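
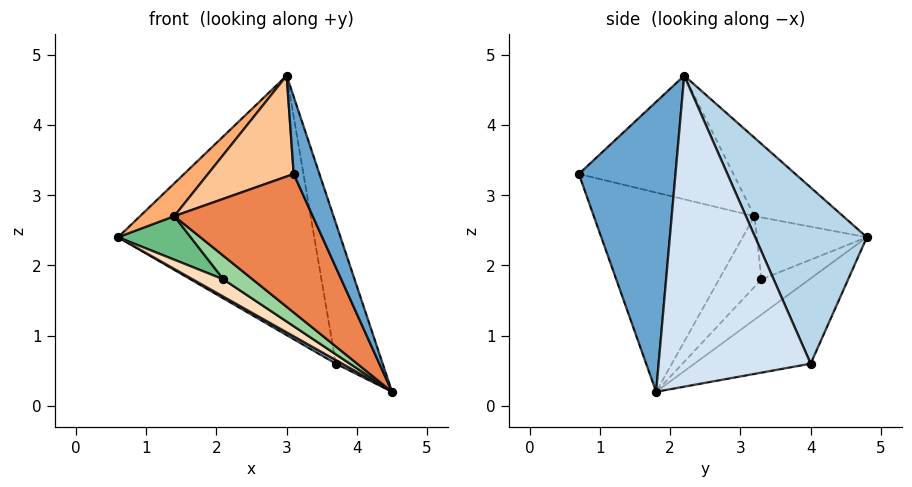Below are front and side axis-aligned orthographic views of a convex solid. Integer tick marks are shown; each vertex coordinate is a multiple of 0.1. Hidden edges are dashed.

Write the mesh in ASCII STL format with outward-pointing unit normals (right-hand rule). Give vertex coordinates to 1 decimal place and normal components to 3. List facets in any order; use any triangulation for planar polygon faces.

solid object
 facet normal 0.913 -0.243 0.326
  outer loop
   vertex 3.0 2.2 4.7
   vertex 3.1 0.7 3.3
   vertex 4.5 1.8 0.2
  endloop
 endfacet
 facet normal -0.507 -0.028 -0.861
  outer loop
   vertex 3.7 4.0 0.6
   vertex 4.5 1.8 0.2
   vertex 0.6 4.8 2.4
  endloop
 endfacet
 facet normal 0.449 0.788 0.422
  outer loop
   vertex 3.7 4.0 0.6
   vertex 0.6 4.8 2.4
   vertex 3.0 2.2 4.7
  endloop
 endfacet
 facet normal 0.917 0.283 0.281
  outer loop
   vertex 3.7 4.0 0.6
   vertex 3.0 2.2 4.7
   vertex 4.5 1.8 0.2
  endloop
 endfacet
 facet normal -0.657 -0.566 -0.498
  outer loop
   vertex 1.4 3.2 2.7
   vertex 4.5 1.8 0.2
   vertex 3.1 0.7 3.3
  endloop
 endfacet
 facet normal -0.812 -0.314 0.493
  outer loop
   vertex 1.4 3.2 2.7
   vertex 3.0 2.2 4.7
   vertex 0.6 4.8 2.4
  endloop
 endfacet
 facet normal -0.795 -0.441 0.416
  outer loop
   vertex 1.4 3.2 2.7
   vertex 3.1 0.7 3.3
   vertex 3.0 2.2 4.7
  endloop
 endfacet
 facet normal -0.671 -0.430 -0.604
  outer loop
   vertex 2.1 3.3 1.8
   vertex 0.6 4.8 2.4
   vertex 4.5 1.8 0.2
  endloop
 endfacet
 facet normal -0.681 -0.449 -0.579
  outer loop
   vertex 2.1 3.3 1.8
   vertex 1.4 3.2 2.7
   vertex 0.6 4.8 2.4
  endloop
 endfacet
 facet normal -0.674 -0.464 -0.575
  outer loop
   vertex 2.1 3.3 1.8
   vertex 4.5 1.8 0.2
   vertex 1.4 3.2 2.7
  endloop
 endfacet
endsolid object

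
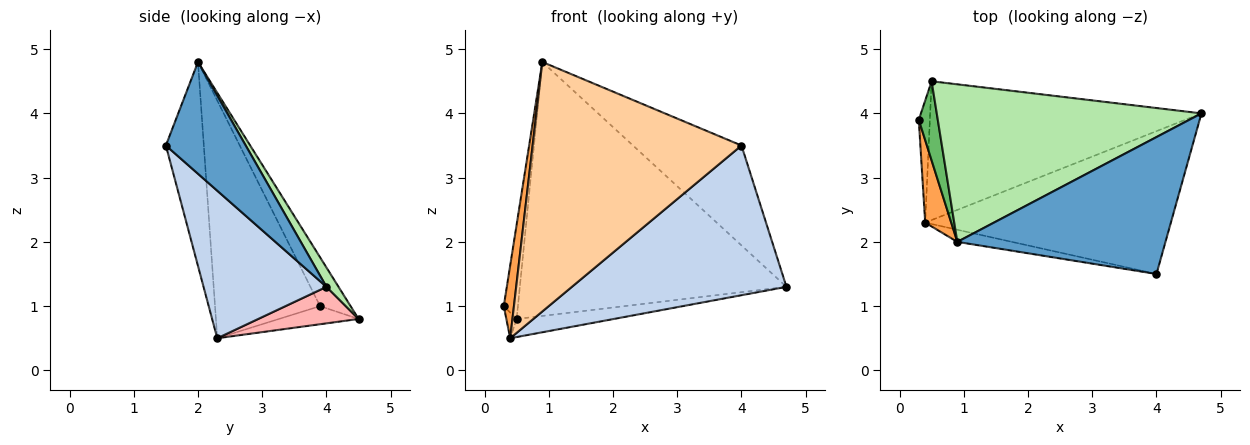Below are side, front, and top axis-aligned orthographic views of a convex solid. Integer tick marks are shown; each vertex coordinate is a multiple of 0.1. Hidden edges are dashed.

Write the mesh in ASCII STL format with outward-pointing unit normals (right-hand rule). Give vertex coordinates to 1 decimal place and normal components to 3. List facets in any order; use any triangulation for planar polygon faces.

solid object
 facet normal 0.398 0.541 0.741
  outer loop
   vertex 0.9 2.0 4.8
   vertex 4.0 1.5 3.5
   vertex 4.7 4.0 1.3
  endloop
 endfacet
 facet normal 0.383 -0.668 -0.638
  outer loop
   vertex 0.4 2.3 0.5
   vertex 4.7 4.0 1.3
   vertex 4.0 1.5 3.5
  endloop
 endfacet
 facet normal -0.989 -0.096 0.108
  outer loop
   vertex 0.4 2.3 0.5
   vertex 0.9 2.0 4.8
   vertex 0.3 3.9 1.0
  endloop
 endfacet
 facet normal -0.179 -0.983 -0.048
  outer loop
   vertex 0.4 2.3 0.5
   vertex 4.0 1.5 3.5
   vertex 0.9 2.0 4.8
  endloop
 endfacet
 facet normal -0.856 0.396 0.333
  outer loop
   vertex 0.5 4.5 0.8
   vertex 0.3 3.9 1.0
   vertex 0.9 2.0 4.8
  endloop
 endfacet
 facet normal 0.038 0.849 0.527
  outer loop
   vertex 0.5 4.5 0.8
   vertex 0.9 2.0 4.8
   vertex 4.7 4.0 1.3
  endloop
 endfacet
 facet normal -0.847 0.109 -0.519
  outer loop
   vertex 0.5 4.5 0.8
   vertex 0.4 2.3 0.5
   vertex 0.3 3.9 1.0
  endloop
 endfacet
 facet normal 0.132 0.128 -0.983
  outer loop
   vertex 0.5 4.5 0.8
   vertex 4.7 4.0 1.3
   vertex 0.4 2.3 0.5
  endloop
 endfacet
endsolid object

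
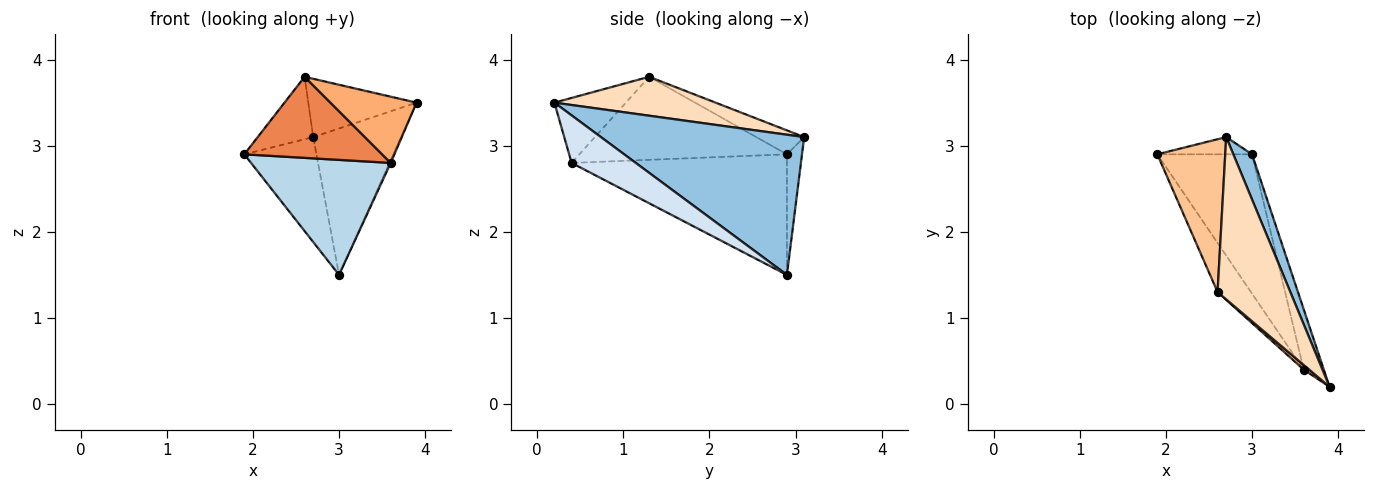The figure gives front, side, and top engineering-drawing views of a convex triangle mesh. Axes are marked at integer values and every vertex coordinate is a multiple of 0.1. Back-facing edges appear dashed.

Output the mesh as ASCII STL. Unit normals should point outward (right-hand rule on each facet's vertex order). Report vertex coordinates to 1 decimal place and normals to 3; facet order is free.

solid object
 facet normal -0.202 0.966 -0.159
  outer loop
   vertex 2.7 3.1 3.1
   vertex 3.0 2.9 1.5
   vertex 1.9 2.9 2.9
  endloop
 endfacet
 facet normal 0.911 0.394 0.122
  outer loop
   vertex 2.7 3.1 3.1
   vertex 3.9 0.2 3.5
   vertex 3.0 2.9 1.5
  endloop
 endfacet
 facet normal -0.700 -0.454 -0.550
  outer loop
   vertex 3.6 0.4 2.8
   vertex 1.9 2.9 2.9
   vertex 3.0 2.9 1.5
  endloop
 endfacet
 facet normal 0.921 0.019 -0.389
  outer loop
   vertex 3.6 0.4 2.8
   vertex 3.0 2.9 1.5
   vertex 3.9 0.2 3.5
  endloop
 endfacet
 facet normal -0.790 -0.524 -0.318
  outer loop
   vertex 2.6 1.3 3.8
   vertex 1.9 2.9 2.9
   vertex 3.6 0.4 2.8
  endloop
 endfacet
 facet normal -0.638 -0.768 0.054
  outer loop
   vertex 2.6 1.3 3.8
   vertex 3.6 0.4 2.8
   vertex 3.9 0.2 3.5
  endloop
 endfacet
 facet normal -0.310 0.360 0.880
  outer loop
   vertex 2.6 1.3 3.8
   vertex 2.7 3.1 3.1
   vertex 1.9 2.9 2.9
  endloop
 endfacet
 facet normal 0.450 0.302 0.841
  outer loop
   vertex 2.6 1.3 3.8
   vertex 3.9 0.2 3.5
   vertex 2.7 3.1 3.1
  endloop
 endfacet
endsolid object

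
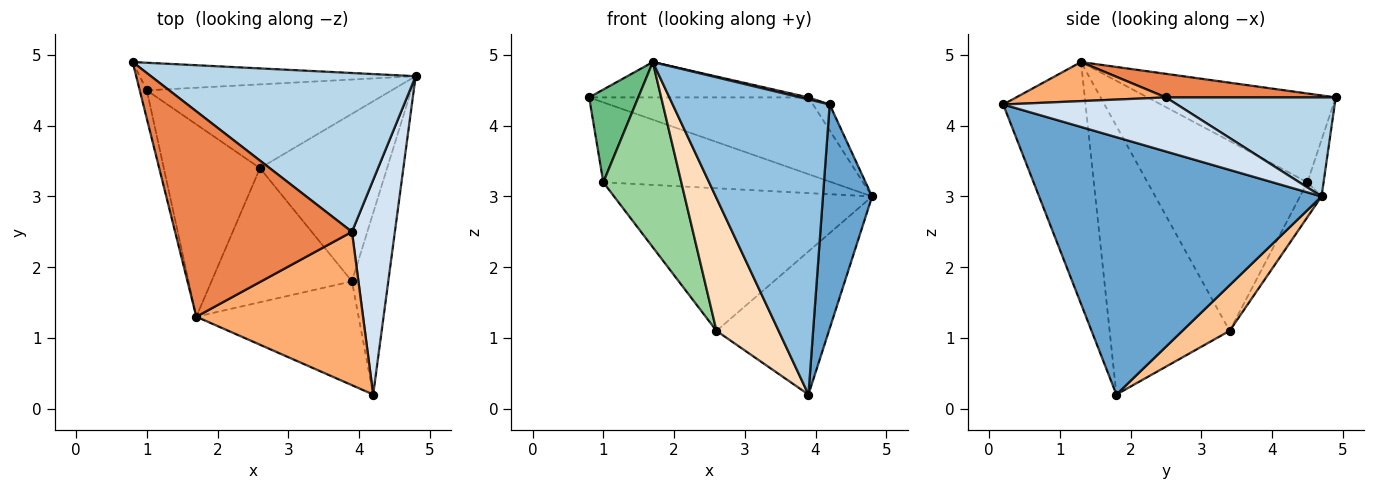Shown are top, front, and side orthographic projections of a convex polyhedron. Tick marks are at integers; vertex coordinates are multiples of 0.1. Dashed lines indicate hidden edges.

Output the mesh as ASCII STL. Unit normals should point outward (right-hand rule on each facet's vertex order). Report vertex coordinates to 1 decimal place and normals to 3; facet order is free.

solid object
 facet normal 0.976 -0.170 -0.138
  outer loop
   vertex 3.9 1.8 0.2
   vertex 4.8 4.7 3.0
   vertex 4.2 0.2 4.3
  endloop
 endfacet
 facet normal -0.443 -0.845 -0.298
  outer loop
   vertex 1.7 1.3 4.9
   vertex 3.9 1.8 0.2
   vertex 4.2 0.2 4.3
  endloop
 endfacet
 facet normal 0.319 0.412 0.853
  outer loop
   vertex 3.9 2.5 4.4
   vertex 4.8 4.7 3.0
   vertex 0.8 4.9 4.4
  endloop
 endfacet
 facet normal 0.781 0.075 0.620
  outer loop
   vertex 3.9 2.5 4.4
   vertex 4.2 0.2 4.3
   vertex 4.8 4.7 3.0
  endloop
 endfacet
 facet normal 0.130 0.168 0.977
  outer loop
   vertex 3.9 2.5 4.4
   vertex 0.8 4.9 4.4
   vertex 1.7 1.3 4.9
  endloop
 endfacet
 facet normal 0.228 -0.013 0.974
  outer loop
   vertex 3.9 2.5 4.4
   vertex 1.7 1.3 4.9
   vertex 4.2 0.2 4.3
  endloop
 endfacet
 facet normal 0.263 0.627 -0.734
  outer loop
   vertex 2.6 3.4 1.1
   vertex 4.8 4.7 3.0
   vertex 3.9 1.8 0.2
  endloop
 endfacet
 facet normal -0.805 -0.417 -0.421
  outer loop
   vertex 2.6 3.4 1.1
   vertex 3.9 1.8 0.2
   vertex 1.7 1.3 4.9
  endloop
 endfacet
 facet normal -0.965 -0.252 -0.077
  outer loop
   vertex 1.0 4.5 3.2
   vertex 1.7 1.3 4.9
   vertex 0.8 4.9 4.4
  endloop
 endfacet
 facet normal -0.818 -0.399 -0.414
  outer loop
   vertex 1.0 4.5 3.2
   vertex 2.6 3.4 1.1
   vertex 1.7 1.3 4.9
  endloop
 endfacet
 facet normal -0.067 0.943 -0.326
  outer loop
   vertex 1.0 4.5 3.2
   vertex 0.8 4.9 4.4
   vertex 4.8 4.7 3.0
  endloop
 endfacet
 facet normal -0.072 0.860 -0.505
  outer loop
   vertex 1.0 4.5 3.2
   vertex 4.8 4.7 3.0
   vertex 2.6 3.4 1.1
  endloop
 endfacet
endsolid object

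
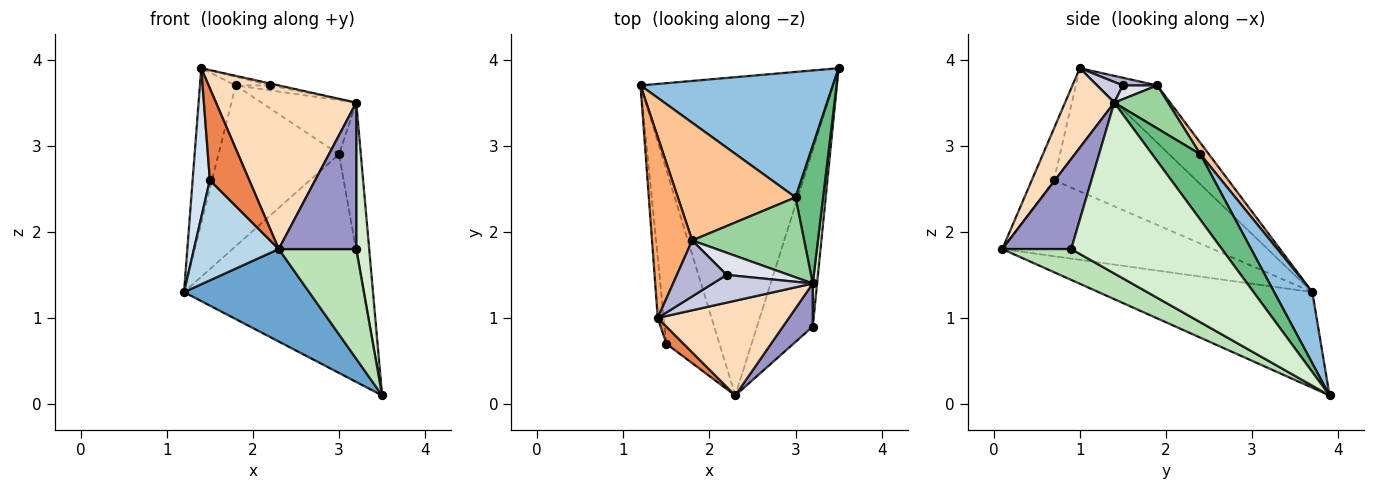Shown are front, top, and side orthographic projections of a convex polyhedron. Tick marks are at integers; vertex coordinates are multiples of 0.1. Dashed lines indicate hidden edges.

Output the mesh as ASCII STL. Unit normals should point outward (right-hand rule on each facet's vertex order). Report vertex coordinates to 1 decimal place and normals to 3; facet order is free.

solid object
 facet normal -0.430 -0.252 -0.867
  outer loop
   vertex 2.3 0.1 1.8
   vertex 1.2 3.7 1.3
   vertex 3.5 3.9 0.1
  endloop
 endfacet
 facet normal 0.181 0.853 0.489
  outer loop
   vertex 3.0 2.4 2.9
   vertex 3.5 3.9 0.1
   vertex 1.2 3.7 1.3
  endloop
 endfacet
 facet normal -0.779 -0.313 -0.544
  outer loop
   vertex 1.5 0.7 2.6
   vertex 1.2 3.7 1.3
   vertex 2.3 0.1 1.8
  endloop
 endfacet
 facet normal -0.992 -0.120 -0.049
  outer loop
   vertex 1.5 0.7 2.6
   vertex 1.4 1.0 3.9
   vertex 1.2 3.7 1.3
  endloop
 endfacet
 facet normal -0.484 -0.860 0.161
  outer loop
   vertex 1.5 0.7 2.6
   vertex 2.3 0.1 1.8
   vertex 1.4 1.0 3.9
  endloop
 endfacet
 facet normal -0.735 0.441 0.515
  outer loop
   vertex 1.8 1.9 3.7
   vertex 1.2 3.7 1.3
   vertex 1.4 1.0 3.9
  endloop
 endfacet
 facet normal 0.058 0.806 0.590
  outer loop
   vertex 1.8 1.9 3.7
   vertex 3.0 2.4 2.9
   vertex 1.2 3.7 1.3
  endloop
 endfacet
 facet normal 0.291 -0.828 0.479
  outer loop
   vertex 3.2 1.4 3.5
   vertex 1.4 1.0 3.9
   vertex 2.3 0.1 1.8
  endloop
 endfacet
 facet normal 0.851 0.385 0.358
  outer loop
   vertex 3.2 1.4 3.5
   vertex 3.5 3.9 0.1
   vertex 3.0 2.4 2.9
  endloop
 endfacet
 facet normal 0.303 0.534 0.789
  outer loop
   vertex 3.2 1.4 3.5
   vertex 3.0 2.4 2.9
   vertex 1.8 1.9 3.7
  endloop
 endfacet
 facet normal 0.425 -0.478 -0.769
  outer loop
   vertex 3.2 0.9 1.8
   vertex 2.3 0.1 1.8
   vertex 3.5 3.9 0.1
  endloop
 endfacet
 facet normal 0.996 -0.085 0.025
  outer loop
   vertex 3.2 0.9 1.8
   vertex 3.5 3.9 0.1
   vertex 3.2 1.4 3.5
  endloop
 endfacet
 facet normal 0.649 -0.730 0.215
  outer loop
   vertex 3.2 0.9 1.8
   vertex 3.2 1.4 3.5
   vertex 2.3 0.1 1.8
  endloop
 endfacet
 facet normal 0.150 0.150 0.977
  outer loop
   vertex 2.2 1.5 3.7
   vertex 1.8 1.9 3.7
   vertex 1.4 1.0 3.9
  endloop
 endfacet
 facet normal 0.202 0.067 0.977
  outer loop
   vertex 2.2 1.5 3.7
   vertex 1.4 1.0 3.9
   vertex 3.2 1.4 3.5
  endloop
 endfacet
 facet normal 0.212 0.212 0.954
  outer loop
   vertex 2.2 1.5 3.7
   vertex 3.2 1.4 3.5
   vertex 1.8 1.9 3.7
  endloop
 endfacet
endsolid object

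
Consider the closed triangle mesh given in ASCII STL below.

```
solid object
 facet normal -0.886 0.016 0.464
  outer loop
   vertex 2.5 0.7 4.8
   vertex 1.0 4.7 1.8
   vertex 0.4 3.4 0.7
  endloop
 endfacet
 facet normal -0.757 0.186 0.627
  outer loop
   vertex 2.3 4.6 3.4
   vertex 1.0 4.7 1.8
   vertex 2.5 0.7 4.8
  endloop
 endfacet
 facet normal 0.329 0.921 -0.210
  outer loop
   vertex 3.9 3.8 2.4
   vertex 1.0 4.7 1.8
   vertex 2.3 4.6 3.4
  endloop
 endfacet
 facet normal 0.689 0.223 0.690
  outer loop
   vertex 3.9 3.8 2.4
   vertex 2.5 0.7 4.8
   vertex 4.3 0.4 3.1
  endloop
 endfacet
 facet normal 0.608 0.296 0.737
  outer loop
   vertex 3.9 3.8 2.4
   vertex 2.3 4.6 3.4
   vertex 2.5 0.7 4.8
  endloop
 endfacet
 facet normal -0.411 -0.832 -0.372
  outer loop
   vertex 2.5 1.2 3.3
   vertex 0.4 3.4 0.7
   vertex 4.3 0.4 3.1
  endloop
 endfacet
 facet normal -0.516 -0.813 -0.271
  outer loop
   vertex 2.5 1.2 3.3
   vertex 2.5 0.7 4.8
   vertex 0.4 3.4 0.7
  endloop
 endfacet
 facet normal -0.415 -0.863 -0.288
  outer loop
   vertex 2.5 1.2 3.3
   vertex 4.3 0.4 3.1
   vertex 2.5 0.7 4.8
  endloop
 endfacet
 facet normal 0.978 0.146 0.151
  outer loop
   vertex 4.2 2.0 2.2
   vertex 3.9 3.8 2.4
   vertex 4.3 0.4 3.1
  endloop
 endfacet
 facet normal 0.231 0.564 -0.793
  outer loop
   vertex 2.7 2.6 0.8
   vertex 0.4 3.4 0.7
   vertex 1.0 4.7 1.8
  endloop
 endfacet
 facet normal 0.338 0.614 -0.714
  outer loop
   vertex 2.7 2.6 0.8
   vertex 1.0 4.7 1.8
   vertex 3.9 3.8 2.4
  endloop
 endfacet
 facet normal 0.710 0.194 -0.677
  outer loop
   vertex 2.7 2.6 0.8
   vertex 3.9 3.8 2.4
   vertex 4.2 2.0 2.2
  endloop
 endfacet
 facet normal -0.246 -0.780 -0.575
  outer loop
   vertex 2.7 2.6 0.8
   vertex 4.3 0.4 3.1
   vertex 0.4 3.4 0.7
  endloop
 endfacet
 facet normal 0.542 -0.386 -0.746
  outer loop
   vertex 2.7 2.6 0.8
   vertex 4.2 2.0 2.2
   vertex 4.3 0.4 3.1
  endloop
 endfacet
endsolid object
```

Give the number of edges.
21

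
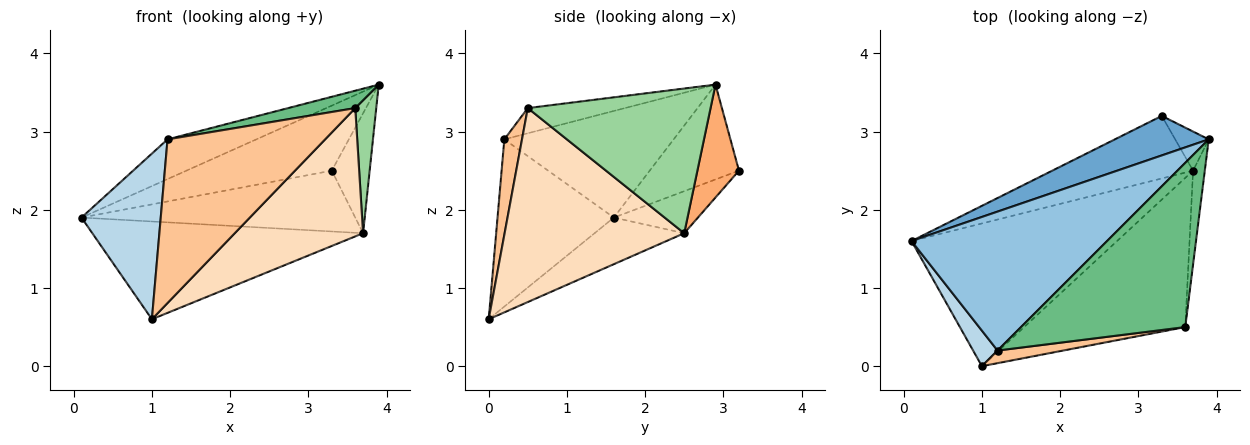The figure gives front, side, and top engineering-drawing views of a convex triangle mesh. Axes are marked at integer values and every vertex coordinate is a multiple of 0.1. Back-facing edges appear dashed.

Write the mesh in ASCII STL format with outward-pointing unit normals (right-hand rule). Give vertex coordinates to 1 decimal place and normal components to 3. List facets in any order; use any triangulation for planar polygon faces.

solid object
 facet normal -0.465 0.757 0.460
  outer loop
   vertex 3.3 3.2 2.5
   vertex 0.1 1.6 1.9
   vertex 3.9 2.9 3.6
  endloop
 endfacet
 facet normal -0.464 0.243 0.852
  outer loop
   vertex 1.2 0.2 2.9
   vertex 3.9 2.9 3.6
   vertex 0.1 1.6 1.9
  endloop
 endfacet
 facet normal -0.820 -0.559 0.120
  outer loop
   vertex 1.2 0.2 2.9
   vertex 0.1 1.6 1.9
   vertex 1.0 0.0 0.6
  endloop
 endfacet
 facet normal -0.184 0.555 -0.811
  outer loop
   vertex 3.7 2.5 1.7
   vertex 1.0 0.0 0.6
   vertex 0.1 1.6 1.9
  endloop
 endfacet
 facet normal -0.209 0.682 -0.701
  outer loop
   vertex 3.7 2.5 1.7
   vertex 0.1 1.6 1.9
   vertex 3.3 3.2 2.5
  endloop
 endfacet
 facet normal 0.722 0.658 -0.214
  outer loop
   vertex 3.7 2.5 1.7
   vertex 3.3 3.2 2.5
   vertex 3.9 2.9 3.6
  endloop
 endfacet
 facet normal 0.111 -0.991 0.077
  outer loop
   vertex 3.6 0.5 3.3
   vertex 1.2 0.2 2.9
   vertex 1.0 0.0 0.6
  endloop
 endfacet
 facet normal 0.674 -0.482 -0.560
  outer loop
   vertex 3.6 0.5 3.3
   vertex 1.0 0.0 0.6
   vertex 3.7 2.5 1.7
  endloop
 endfacet
 facet normal -0.151 -0.104 0.983
  outer loop
   vertex 3.6 0.5 3.3
   vertex 3.9 2.9 3.6
   vertex 1.2 0.2 2.9
  endloop
 endfacet
 facet normal 0.990 -0.114 -0.080
  outer loop
   vertex 3.6 0.5 3.3
   vertex 3.7 2.5 1.7
   vertex 3.9 2.9 3.6
  endloop
 endfacet
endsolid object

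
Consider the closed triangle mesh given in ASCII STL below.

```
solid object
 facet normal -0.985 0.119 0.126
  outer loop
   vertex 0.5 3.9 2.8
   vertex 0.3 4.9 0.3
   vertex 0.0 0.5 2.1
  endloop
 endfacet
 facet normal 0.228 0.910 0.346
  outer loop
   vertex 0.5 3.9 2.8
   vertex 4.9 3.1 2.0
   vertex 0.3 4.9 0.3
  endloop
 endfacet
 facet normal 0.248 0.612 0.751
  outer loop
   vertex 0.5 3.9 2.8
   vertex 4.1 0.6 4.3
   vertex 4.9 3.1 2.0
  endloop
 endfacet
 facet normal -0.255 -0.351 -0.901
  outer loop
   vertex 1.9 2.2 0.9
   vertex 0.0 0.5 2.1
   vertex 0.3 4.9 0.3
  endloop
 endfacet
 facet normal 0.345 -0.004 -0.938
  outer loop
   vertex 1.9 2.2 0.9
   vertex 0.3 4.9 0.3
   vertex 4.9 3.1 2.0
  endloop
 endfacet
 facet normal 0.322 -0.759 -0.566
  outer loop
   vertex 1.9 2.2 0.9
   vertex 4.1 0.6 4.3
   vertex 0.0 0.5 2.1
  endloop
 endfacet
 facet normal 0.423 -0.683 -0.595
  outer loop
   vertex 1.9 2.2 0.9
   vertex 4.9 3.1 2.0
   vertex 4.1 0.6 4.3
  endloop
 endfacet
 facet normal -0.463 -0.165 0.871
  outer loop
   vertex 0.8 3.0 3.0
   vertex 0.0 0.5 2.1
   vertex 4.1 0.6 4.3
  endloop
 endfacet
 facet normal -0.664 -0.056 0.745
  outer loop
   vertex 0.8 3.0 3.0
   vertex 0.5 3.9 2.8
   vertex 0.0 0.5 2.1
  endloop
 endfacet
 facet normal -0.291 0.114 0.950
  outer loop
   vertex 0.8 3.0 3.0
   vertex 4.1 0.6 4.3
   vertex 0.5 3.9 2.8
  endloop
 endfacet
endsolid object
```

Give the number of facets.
10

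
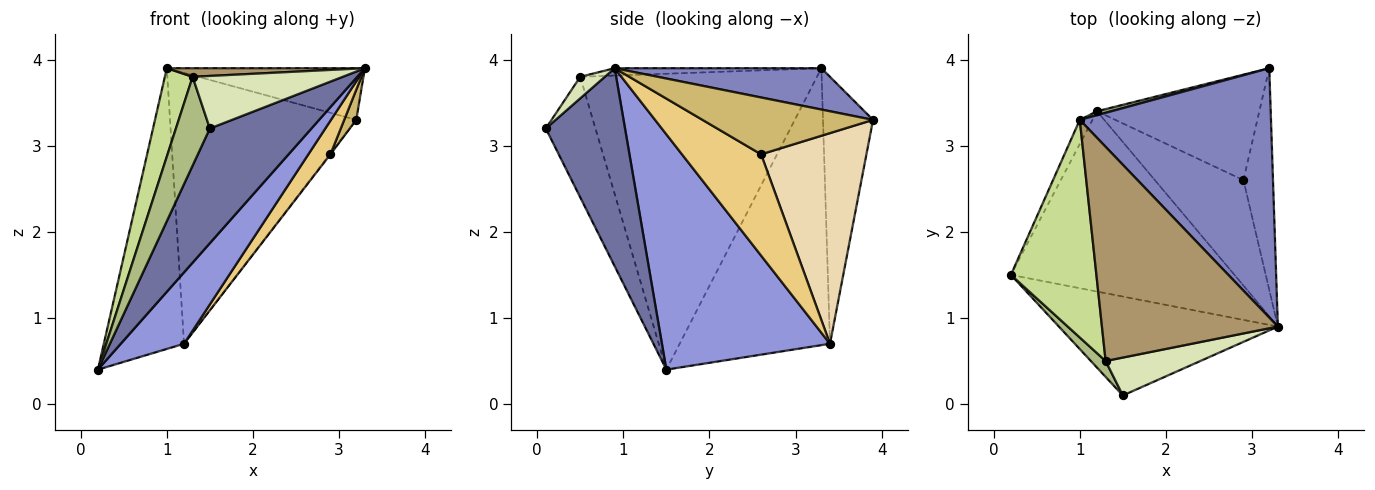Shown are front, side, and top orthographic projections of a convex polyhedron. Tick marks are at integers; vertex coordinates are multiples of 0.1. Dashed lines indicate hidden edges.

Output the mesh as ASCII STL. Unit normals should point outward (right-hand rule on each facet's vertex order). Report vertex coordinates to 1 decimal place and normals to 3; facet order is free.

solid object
 facet normal 0.508 -0.652 -0.562
  outer loop
   vertex 1.5 0.1 3.2
   vertex 0.2 1.5 0.4
   vertex 3.3 0.9 3.9
  endloop
 endfacet
 facet normal 0.207 0.198 0.958
  outer loop
   vertex 1.0 3.3 3.9
   vertex 3.3 0.9 3.9
   vertex 3.2 3.9 3.3
  endloop
 endfacet
 facet normal 0.699 -0.263 -0.665
  outer loop
   vertex 1.2 3.4 0.7
   vertex 3.3 0.9 3.9
   vertex 0.2 1.5 0.4
  endloop
 endfacet
 facet normal -0.882 0.470 -0.040
  outer loop
   vertex 1.2 3.4 0.7
   vertex 0.2 1.5 0.4
   vertex 1.0 3.3 3.9
  endloop
 endfacet
 facet normal -0.260 0.966 0.014
  outer loop
   vertex 1.2 3.4 0.7
   vertex 1.0 3.3 3.9
   vertex 3.2 3.9 3.3
  endloop
 endfacet
 facet normal -0.821 -0.562 0.101
  outer loop
   vertex 1.3 0.5 3.8
   vertex 0.2 1.5 0.4
   vertex 1.5 0.1 3.2
  endloop
 endfacet
 facet normal -0.955 -0.112 0.276
  outer loop
   vertex 1.3 0.5 3.8
   vertex 1.0 3.3 3.9
   vertex 0.2 1.5 0.4
  endloop
 endfacet
 facet normal 0.132 -0.804 0.580
  outer loop
   vertex 1.3 0.5 3.8
   vertex 1.5 0.1 3.2
   vertex 3.3 0.9 3.9
  endloop
 endfacet
 facet normal -0.042 -0.040 0.998
  outer loop
   vertex 1.3 0.5 3.8
   vertex 3.3 0.9 3.9
   vertex 1.0 3.3 3.9
  endloop
 endfacet
 facet normal 0.885 -0.063 -0.461
  outer loop
   vertex 2.9 2.6 2.9
   vertex 3.2 3.9 3.3
   vertex 3.3 0.9 3.9
  endloop
 endfacet
 facet normal 0.737 -0.206 -0.644
  outer loop
   vertex 2.9 2.6 2.9
   vertex 3.3 0.9 3.9
   vertex 1.2 3.4 0.7
  endloop
 endfacet
 facet normal 0.792 0.005 -0.610
  outer loop
   vertex 2.9 2.6 2.9
   vertex 1.2 3.4 0.7
   vertex 3.2 3.9 3.3
  endloop
 endfacet
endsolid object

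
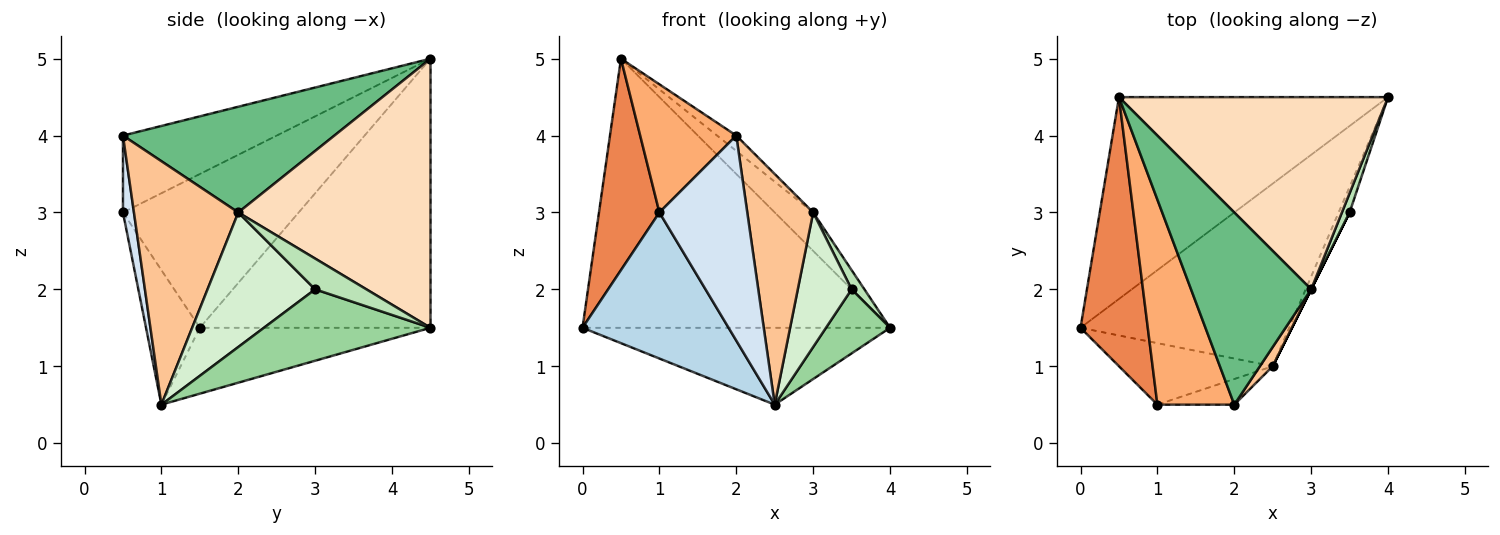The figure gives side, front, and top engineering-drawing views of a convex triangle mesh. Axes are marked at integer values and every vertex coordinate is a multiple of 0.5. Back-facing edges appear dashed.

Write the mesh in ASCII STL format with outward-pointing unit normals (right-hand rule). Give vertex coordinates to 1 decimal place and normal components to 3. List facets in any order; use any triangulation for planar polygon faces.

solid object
 facet normal -0.514 0.686 -0.514
  outer loop
   vertex 0.5 4.5 5.0
   vertex 4.0 4.5 1.5
   vertex 0.0 1.5 1.5
  endloop
 endfacet
 facet normal -0.279 0.373 -0.885
  outer loop
   vertex 2.5 1.0 0.5
   vertex 0.0 1.5 1.5
   vertex 4.0 4.5 1.5
  endloop
 endfacet
 facet normal -0.322 -0.873 -0.367
  outer loop
   vertex 1.0 0.5 3.0
   vertex 0.0 1.5 1.5
   vertex 2.5 1.0 0.5
  endloop
 endfacet
 facet normal 0.123 -0.985 -0.123
  outer loop
   vertex 1.0 0.5 3.0
   vertex 2.5 1.0 0.5
   vertex 2.0 0.5 4.0
  endloop
 endfacet
 facet normal -0.874 -0.300 0.382
  outer loop
   vertex 1.0 0.5 3.0
   vertex 0.5 4.5 5.0
   vertex 0.0 1.5 1.5
  endloop
 endfacet
 facet normal -0.647 -0.404 0.647
  outer loop
   vertex 1.0 0.5 3.0
   vertex 2.0 0.5 4.0
   vertex 0.5 4.5 5.0
  endloop
 endfacet
 facet normal 0.845 -0.533 0.044
  outer loop
   vertex 3.0 2.0 3.0
   vertex 2.0 0.5 4.0
   vertex 2.5 1.0 0.5
  endloop
 endfacet
 facet normal 0.700 0.140 0.700
  outer loop
   vertex 3.0 2.0 3.0
   vertex 4.0 4.5 1.5
   vertex 0.5 4.5 5.0
  endloop
 endfacet
 facet normal 0.659 0.060 0.749
  outer loop
   vertex 3.0 2.0 3.0
   vertex 0.5 4.5 5.0
   vertex 2.0 0.5 4.0
  endloop
 endfacet
 facet normal 0.924 -0.355 -0.142
  outer loop
   vertex 3.5 3.0 2.0
   vertex 2.5 1.0 0.5
   vertex 4.0 4.5 1.5
  endloop
 endfacet
 facet normal 0.943 -0.236 0.236
  outer loop
   vertex 3.5 3.0 2.0
   vertex 4.0 4.5 1.5
   vertex 3.0 2.0 3.0
  endloop
 endfacet
 facet normal 0.894 -0.447 0.000
  outer loop
   vertex 3.5 3.0 2.0
   vertex 3.0 2.0 3.0
   vertex 2.5 1.0 0.5
  endloop
 endfacet
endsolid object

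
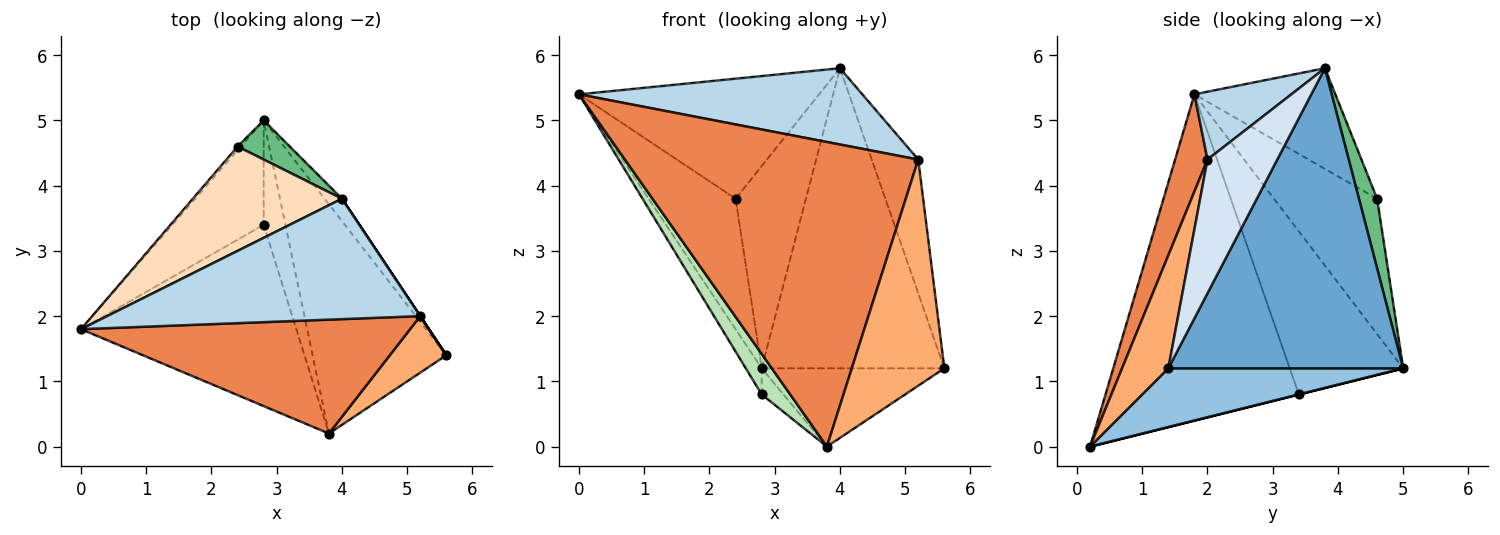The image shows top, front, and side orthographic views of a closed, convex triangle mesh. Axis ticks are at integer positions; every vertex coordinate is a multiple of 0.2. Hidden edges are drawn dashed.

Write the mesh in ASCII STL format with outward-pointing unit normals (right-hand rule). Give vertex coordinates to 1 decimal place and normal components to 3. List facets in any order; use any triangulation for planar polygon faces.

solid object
 facet normal 0.789 0.613 -0.046
  outer loop
   vertex 4.0 3.8 5.8
   vertex 5.6 1.4 1.2
   vertex 2.8 5.0 1.2
  endloop
 endfacet
 facet normal 0.384 0.298 -0.874
  outer loop
   vertex 3.8 0.2 0.0
   vertex 2.8 5.0 1.2
   vertex 5.6 1.4 1.2
  endloop
 endfacet
 facet normal 0.180 -0.526 0.831
  outer loop
   vertex 5.2 2.0 4.4
   vertex 4.0 3.8 5.8
   vertex 0.0 1.8 5.4
  endloop
 endfacet
 facet normal 0.832 0.555 0.000
  outer loop
   vertex 5.2 2.0 4.4
   vertex 5.6 1.4 1.2
   vertex 4.0 3.8 5.8
  endloop
 endfacet
 facet normal 0.103 -0.932 0.348
  outer loop
   vertex 5.2 2.0 4.4
   vertex 0.0 1.8 5.4
   vertex 3.8 0.2 0.0
  endloop
 endfacet
 facet normal 0.436 -0.873 0.218
  outer loop
   vertex 5.2 2.0 4.4
   vertex 3.8 0.2 0.0
   vertex 5.6 1.4 1.2
  endloop
 endfacet
 facet normal -0.764 0.645 -0.018
  outer loop
   vertex 2.4 4.6 3.8
   vertex 2.8 5.0 1.2
   vertex 0.0 1.8 5.4
  endloop
 endfacet
 facet normal -0.405 0.690 0.600
  outer loop
   vertex 2.4 4.6 3.8
   vertex 0.0 1.8 5.4
   vertex 4.0 3.8 5.8
  endloop
 endfacet
 facet normal 0.246 0.952 0.184
  outer loop
   vertex 2.4 4.6 3.8
   vertex 4.0 3.8 5.8
   vertex 2.8 5.0 1.2
  endloop
 endfacet
 facet normal -0.866 0.121 -0.485
  outer loop
   vertex 2.8 3.4 0.8
   vertex 0.0 1.8 5.4
   vertex 2.8 5.0 1.2
  endloop
 endfacet
 facet normal -0.828 -0.122 -0.547
  outer loop
   vertex 2.8 3.4 0.8
   vertex 3.8 0.2 0.0
   vertex 0.0 1.8 5.4
  endloop
 endfacet
 facet normal 0.000 0.243 -0.970
  outer loop
   vertex 2.8 3.4 0.8
   vertex 2.8 5.0 1.2
   vertex 3.8 0.2 0.0
  endloop
 endfacet
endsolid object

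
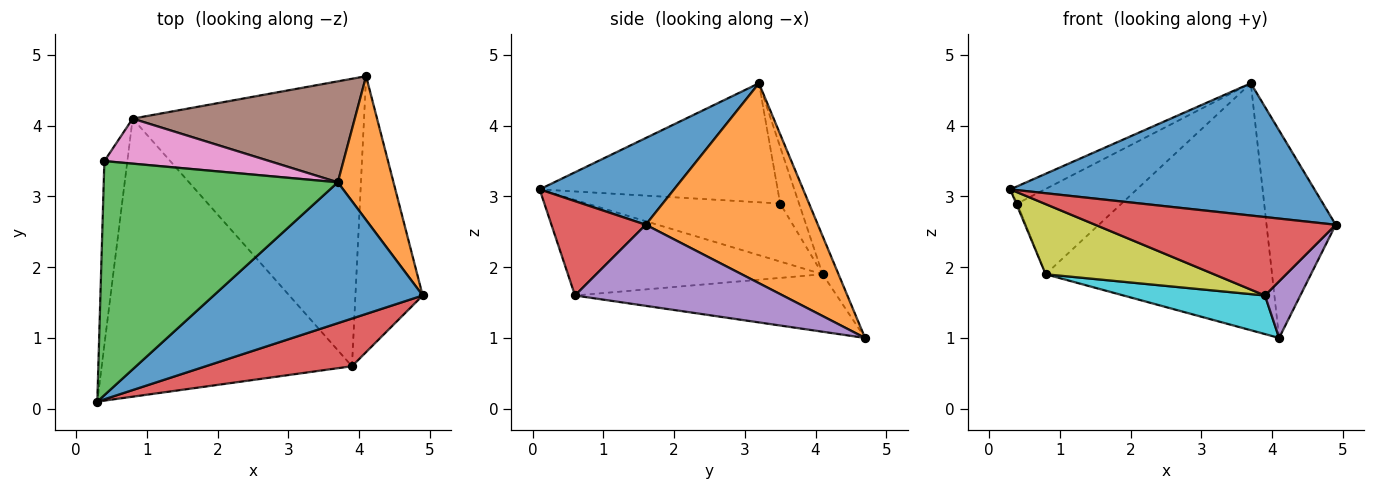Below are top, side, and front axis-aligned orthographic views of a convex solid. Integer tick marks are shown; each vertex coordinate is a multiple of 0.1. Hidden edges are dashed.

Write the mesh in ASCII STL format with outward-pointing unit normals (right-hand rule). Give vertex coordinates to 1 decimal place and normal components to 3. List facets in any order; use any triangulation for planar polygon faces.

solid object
 facet normal 0.289 -0.655 0.698
  outer loop
   vertex 3.7 3.2 4.6
   vertex 0.3 0.1 3.1
   vertex 4.9 1.6 2.6
  endloop
 endfacet
 facet normal 0.898 0.361 0.250
  outer loop
   vertex 3.7 3.2 4.6
   vertex 4.9 1.6 2.6
   vertex 4.1 4.7 1.0
  endloop
 endfacet
 facet normal -0.452 0.066 0.889
  outer loop
   vertex 0.4 3.5 2.9
   vertex 0.3 0.1 3.1
   vertex 3.7 3.2 4.6
  endloop
 endfacet
 facet normal 0.318 -0.810 0.492
  outer loop
   vertex 3.9 0.6 1.6
   vertex 4.9 1.6 2.6
   vertex 0.3 0.1 3.1
  endloop
 endfacet
 facet normal 0.763 -0.130 -0.633
  outer loop
   vertex 3.9 0.6 1.6
   vertex 4.1 4.7 1.0
   vertex 4.9 1.6 2.6
  endloop
 endfacet
 facet normal -0.065 0.924 0.378
  outer loop
   vertex 0.8 4.1 1.9
   vertex 3.7 3.2 4.6
   vertex 4.1 4.7 1.0
  endloop
 endfacet
 facet normal -0.158 0.873 0.461
  outer loop
   vertex 0.8 4.1 1.9
   vertex 0.4 3.5 2.9
   vertex 3.7 3.2 4.6
  endloop
 endfacet
 facet normal -0.930 0.006 -0.368
  outer loop
   vertex 0.8 4.1 1.9
   vertex 0.3 0.1 3.1
   vertex 0.4 3.5 2.9
  endloop
 endfacet
 facet normal -0.347 -0.229 -0.909
  outer loop
   vertex 0.8 4.1 1.9
   vertex 3.9 0.6 1.6
   vertex 0.3 0.1 3.1
  endloop
 endfacet
 facet normal -0.239 -0.129 -0.962
  outer loop
   vertex 0.8 4.1 1.9
   vertex 4.1 4.7 1.0
   vertex 3.9 0.6 1.6
  endloop
 endfacet
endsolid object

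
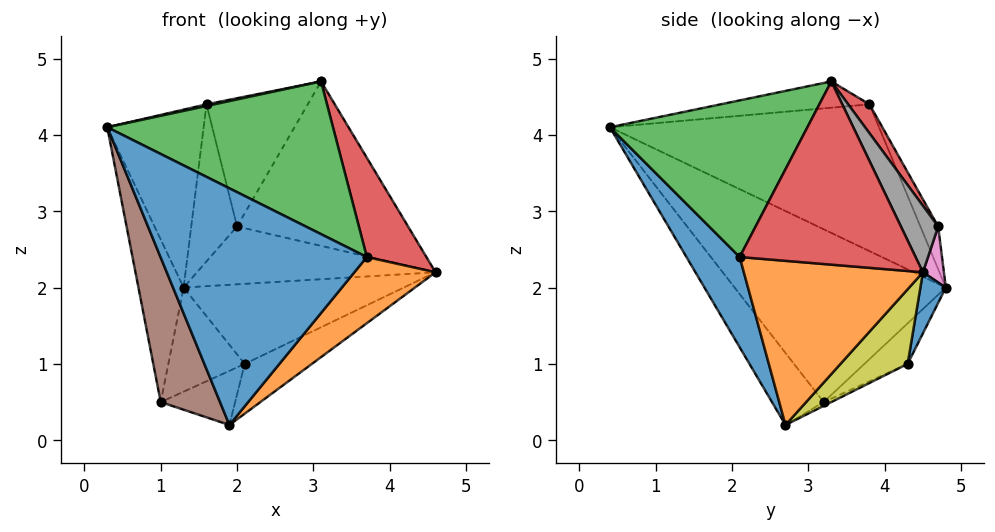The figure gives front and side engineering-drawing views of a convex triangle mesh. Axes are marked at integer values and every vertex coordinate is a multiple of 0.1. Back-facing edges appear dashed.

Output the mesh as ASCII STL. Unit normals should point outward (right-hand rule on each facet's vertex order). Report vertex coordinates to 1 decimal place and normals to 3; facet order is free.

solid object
 facet normal 0.226 -0.877 -0.424
  outer loop
   vertex 3.7 2.1 2.4
   vertex 0.3 0.4 4.1
   vertex 1.9 2.7 0.2
  endloop
 endfacet
 facet normal 0.691 -0.313 -0.651
  outer loop
   vertex 3.7 2.1 2.4
   vertex 1.9 2.7 0.2
   vertex 4.6 4.5 2.2
  endloop
 endfacet
 facet normal 0.573 -0.655 0.492
  outer loop
   vertex 3.7 2.1 2.4
   vertex 3.1 3.3 4.7
   vertex 0.3 0.4 4.1
  endloop
 endfacet
 facet normal 0.875 -0.296 0.383
  outer loop
   vertex 3.7 2.1 2.4
   vertex 4.6 4.5 2.2
   vertex 3.1 3.3 4.7
  endloop
 endfacet
 facet normal -0.978 0.209 -0.027
  outer loop
   vertex 1.0 3.2 0.5
   vertex 0.3 0.4 4.1
   vertex 1.3 4.8 2.0
  endloop
 endfacet
 facet normal -0.535 -0.614 -0.581
  outer loop
   vertex 1.0 3.2 0.5
   vertex 1.9 2.7 0.2
   vertex 0.3 0.4 4.1
  endloop
 endfacet
 facet normal 0.088 0.995 0.048
  outer loop
   vertex 2.0 4.7 2.8
   vertex 4.6 4.5 2.2
   vertex 1.3 4.8 2.0
  endloop
 endfacet
 facet normal 0.183 0.839 0.512
  outer loop
   vertex 2.0 4.7 2.8
   vertex 3.1 3.3 4.7
   vertex 4.6 4.5 2.2
  endloop
 endfacet
 facet normal 0.376 0.376 -0.847
  outer loop
   vertex 2.1 4.3 1.0
   vertex 4.6 4.5 2.2
   vertex 1.9 2.7 0.2
  endloop
 endfacet
 facet normal -0.046 0.451 -0.891
  outer loop
   vertex 2.1 4.3 1.0
   vertex 1.9 2.7 0.2
   vertex 1.0 3.2 0.5
  endloop
 endfacet
 facet normal 0.106 0.921 -0.375
  outer loop
   vertex 2.1 4.3 1.0
   vertex 1.3 4.8 2.0
   vertex 4.6 4.5 2.2
  endloop
 endfacet
 facet normal -0.379 0.670 -0.638
  outer loop
   vertex 2.1 4.3 1.0
   vertex 1.0 3.2 0.5
   vertex 1.3 4.8 2.0
  endloop
 endfacet
 facet normal -0.199 -0.010 0.980
  outer loop
   vertex 1.6 3.8 4.4
   vertex 0.3 0.4 4.1
   vertex 3.1 3.3 4.7
  endloop
 endfacet
 facet normal 0.176 0.838 0.516
  outer loop
   vertex 1.6 3.8 4.4
   vertex 3.1 3.3 4.7
   vertex 2.0 4.7 2.8
  endloop
 endfacet
 facet normal -0.912 0.326 0.250
  outer loop
   vertex 1.6 3.8 4.4
   vertex 1.3 4.8 2.0
   vertex 0.3 0.4 4.1
  endloop
 endfacet
 facet normal -0.333 0.855 0.398
  outer loop
   vertex 1.6 3.8 4.4
   vertex 2.0 4.7 2.8
   vertex 1.3 4.8 2.0
  endloop
 endfacet
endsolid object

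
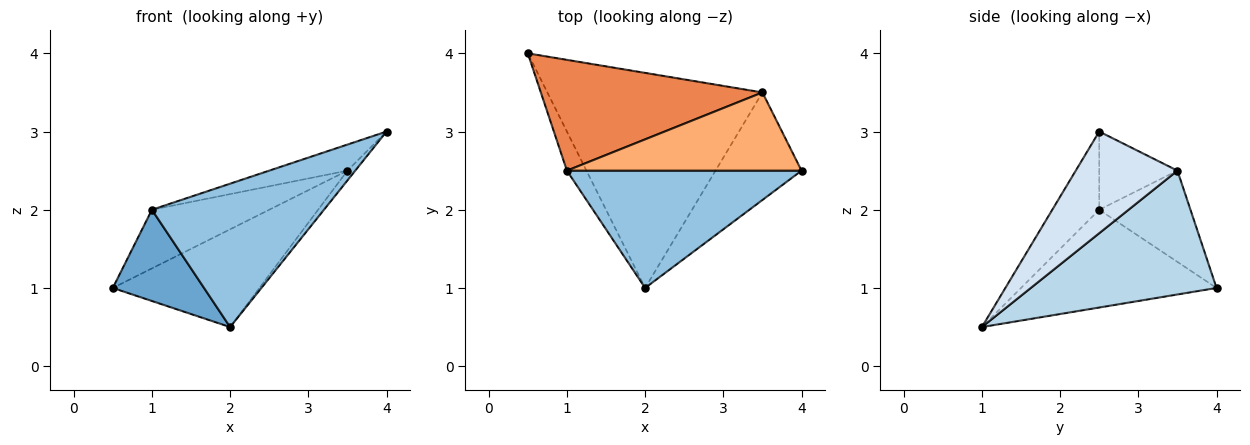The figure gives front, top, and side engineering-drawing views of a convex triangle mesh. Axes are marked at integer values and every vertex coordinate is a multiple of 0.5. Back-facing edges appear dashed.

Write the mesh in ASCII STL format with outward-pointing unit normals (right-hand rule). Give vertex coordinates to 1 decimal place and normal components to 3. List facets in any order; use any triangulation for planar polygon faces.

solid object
 facet normal -0.892 -0.416 -0.178
  outer loop
   vertex 1.0 2.5 2.0
   vertex 0.5 4.0 1.0
   vertex 2.0 1.0 0.5
  endloop
 endfacet
 facet normal -0.207 -0.757 0.620
  outer loop
   vertex 1.0 2.5 2.0
   vertex 2.0 1.0 0.5
   vertex 4.0 2.5 3.0
  endloop
 endfacet
 facet normal 0.464 0.367 -0.806
  outer loop
   vertex 3.5 3.5 2.5
   vertex 2.0 1.0 0.5
   vertex 0.5 4.0 1.0
  endloop
 endfacet
 facet normal 0.762 0.059 -0.645
  outer loop
   vertex 3.5 3.5 2.5
   vertex 4.0 2.5 3.0
   vertex 2.0 1.0 0.5
  endloop
 endfacet
 facet normal -0.342 0.440 0.831
  outer loop
   vertex 3.5 3.5 2.5
   vertex 0.5 4.0 1.0
   vertex 1.0 2.5 2.0
  endloop
 endfacet
 facet normal -0.302 0.302 0.905
  outer loop
   vertex 3.5 3.5 2.5
   vertex 1.0 2.5 2.0
   vertex 4.0 2.5 3.0
  endloop
 endfacet
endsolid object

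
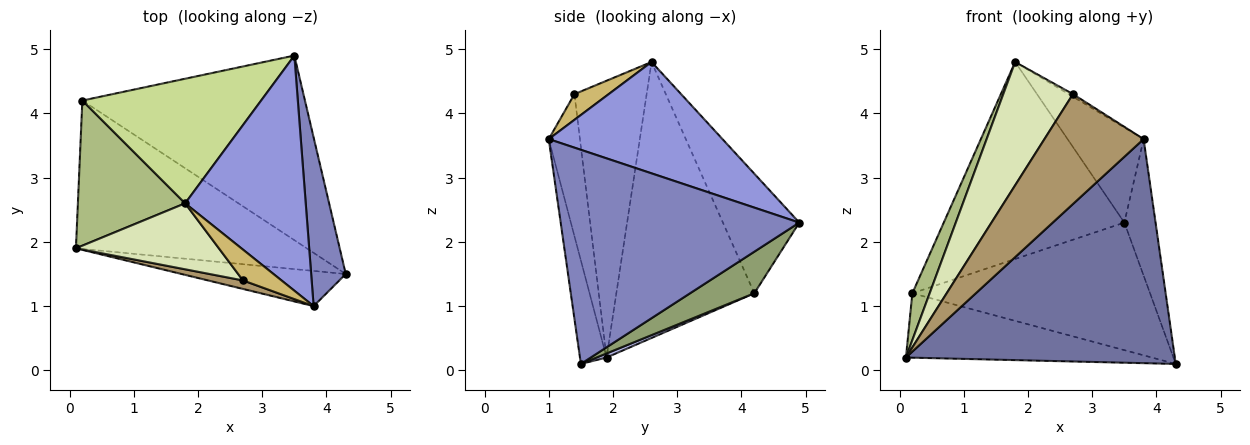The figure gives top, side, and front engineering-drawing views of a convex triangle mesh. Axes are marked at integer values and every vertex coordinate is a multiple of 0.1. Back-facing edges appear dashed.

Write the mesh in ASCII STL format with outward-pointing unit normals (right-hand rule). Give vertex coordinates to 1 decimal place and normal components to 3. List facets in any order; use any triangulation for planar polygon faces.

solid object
 facet normal -0.097 -0.983 -0.154
  outer loop
   vertex 3.8 1.0 3.6
   vertex 0.1 1.9 0.2
   vertex 4.3 1.5 0.1
  endloop
 endfacet
 facet normal 0.979 0.128 0.158
  outer loop
   vertex 3.8 1.0 3.6
   vertex 4.3 1.5 0.1
   vertex 3.5 4.9 2.3
  endloop
 endfacet
 facet normal 0.650 0.285 0.704
  outer loop
   vertex 3.8 1.0 3.6
   vertex 3.5 4.9 2.3
   vertex 1.8 2.6 4.8
  endloop
 endfacet
 facet normal 0.016 0.398 -0.917
  outer loop
   vertex 0.2 4.2 1.2
   vertex 4.3 1.5 0.1
   vertex 0.1 1.9 0.2
  endloop
 endfacet
 facet normal 0.152 0.562 -0.813
  outer loop
   vertex 0.2 4.2 1.2
   vertex 3.5 4.9 2.3
   vertex 4.3 1.5 0.1
  endloop
 endfacet
 facet normal -0.926 -0.116 0.360
  outer loop
   vertex 0.2 4.2 1.2
   vertex 0.1 1.9 0.2
   vertex 1.8 2.6 4.8
  endloop
 endfacet
 facet normal -0.337 0.796 0.503
  outer loop
   vertex 0.2 4.2 1.2
   vertex 1.8 2.6 4.8
   vertex 3.5 4.9 2.3
  endloop
 endfacet
 facet normal -0.674 -0.651 0.348
  outer loop
   vertex 2.7 1.4 4.3
   vertex 1.8 2.6 4.8
   vertex 0.1 1.9 0.2
  endloop
 endfacet
 facet normal -0.299 -0.951 0.074
  outer loop
   vertex 2.7 1.4 4.3
   vertex 0.1 1.9 0.2
   vertex 3.8 1.0 3.6
  endloop
 endfacet
 facet normal 0.553 0.069 0.830
  outer loop
   vertex 2.7 1.4 4.3
   vertex 3.8 1.0 3.6
   vertex 1.8 2.6 4.8
  endloop
 endfacet
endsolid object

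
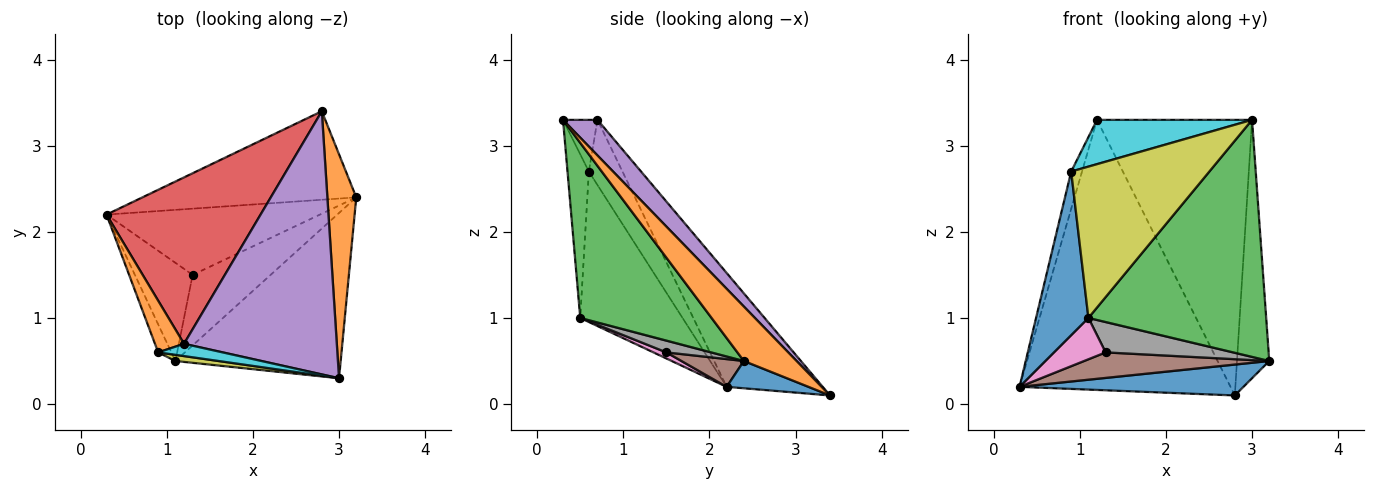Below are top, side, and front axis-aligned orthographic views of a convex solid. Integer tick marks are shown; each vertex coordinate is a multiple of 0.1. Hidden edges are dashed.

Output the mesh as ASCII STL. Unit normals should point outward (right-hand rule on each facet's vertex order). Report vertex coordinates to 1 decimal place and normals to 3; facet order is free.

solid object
 facet normal 0.120 -0.327 -0.937
  outer loop
   vertex 2.8 3.4 0.1
   vertex 3.2 2.4 0.5
   vertex 0.3 2.2 0.2
  endloop
 endfacet
 facet normal 0.777 0.476 0.412
  outer loop
   vertex 2.8 3.4 0.1
   vertex 3.0 0.3 3.3
   vertex 3.2 2.4 0.5
  endloop
 endfacet
 facet normal 0.518 -0.702 -0.489
  outer loop
   vertex 1.1 0.5 1.0
   vertex 3.2 2.4 0.5
   vertex 3.0 0.3 3.3
  endloop
 endfacet
 facet normal -0.361 0.794 0.489
  outer loop
   vertex 1.2 0.7 3.3
   vertex 2.8 3.4 0.1
   vertex 0.3 2.2 0.2
  endloop
 endfacet
 facet normal 0.159 0.714 0.682
  outer loop
   vertex 1.2 0.7 3.3
   vertex 3.0 0.3 3.3
   vertex 2.8 3.4 0.1
  endloop
 endfacet
 facet normal 0.120 -0.357 -0.926
  outer loop
   vertex 1.3 1.5 0.6
   vertex 0.3 2.2 0.2
   vertex 3.2 2.4 0.5
  endloop
 endfacet
 facet normal 0.097 -0.386 -0.917
  outer loop
   vertex 1.3 1.5 0.6
   vertex 1.1 0.5 1.0
   vertex 0.3 2.2 0.2
  endloop
 endfacet
 facet normal 0.138 -0.391 -0.910
  outer loop
   vertex 1.3 1.5 0.6
   vertex 3.2 2.4 0.5
   vertex 1.1 0.5 1.0
  endloop
 endfacet
 facet normal -0.153 -0.987 0.040
  outer loop
   vertex 0.9 0.6 2.7
   vertex 1.1 0.5 1.0
   vertex 3.0 0.3 3.3
  endloop
 endfacet
 facet normal -0.209 -0.942 0.262
  outer loop
   vertex 0.9 0.6 2.7
   vertex 3.0 0.3 3.3
   vertex 1.2 0.7 3.3
  endloop
 endfacet
 facet normal -0.888 -0.454 -0.078
  outer loop
   vertex 0.9 0.6 2.7
   vertex 0.3 2.2 0.2
   vertex 1.1 0.5 1.0
  endloop
 endfacet
 facet normal -0.876 0.282 0.391
  outer loop
   vertex 0.9 0.6 2.7
   vertex 1.2 0.7 3.3
   vertex 0.3 2.2 0.2
  endloop
 endfacet
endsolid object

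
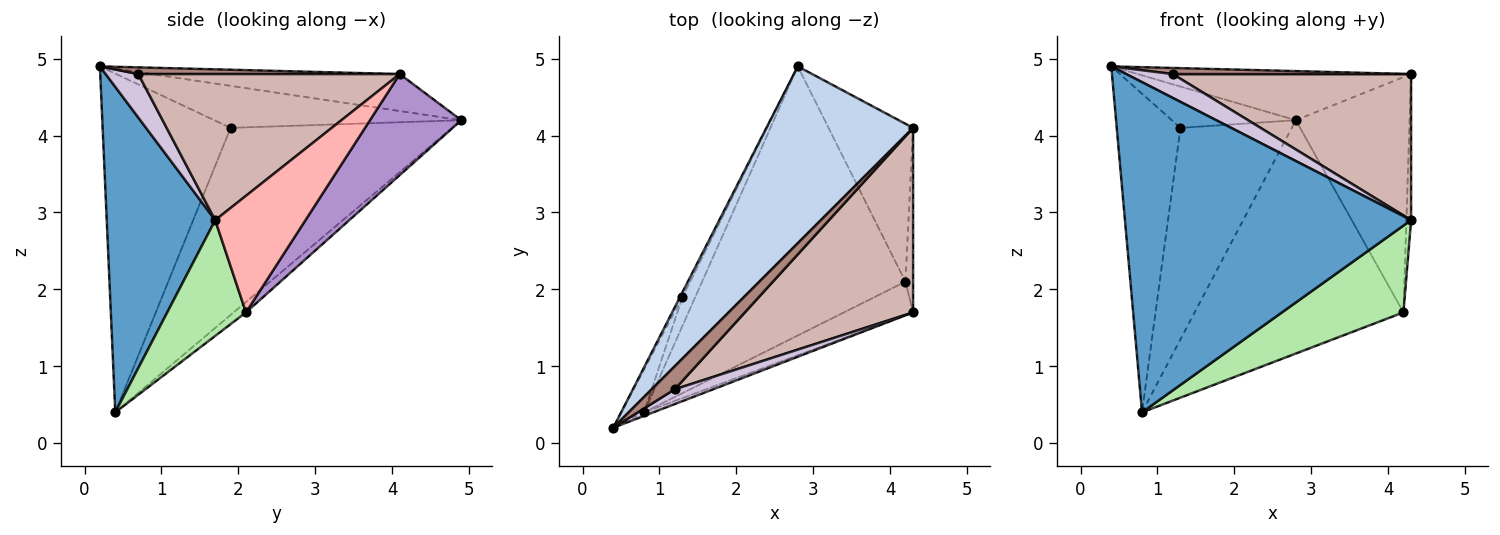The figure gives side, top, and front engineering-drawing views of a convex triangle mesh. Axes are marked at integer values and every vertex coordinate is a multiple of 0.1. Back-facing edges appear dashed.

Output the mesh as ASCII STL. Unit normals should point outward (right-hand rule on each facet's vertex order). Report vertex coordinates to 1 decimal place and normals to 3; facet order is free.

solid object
 facet normal 0.354 -0.935 -0.010
  outer loop
   vertex 0.8 0.4 0.4
   vertex 4.3 1.7 2.9
   vertex 0.4 0.2 4.9
  endloop
 endfacet
 facet normal -0.236 0.260 0.936
  outer loop
   vertex 4.3 4.1 4.8
   vertex 2.8 4.9 4.2
   vertex 0.4 0.2 4.9
  endloop
 endfacet
 facet normal -0.893 0.448 -0.052
  outer loop
   vertex 1.3 1.9 4.1
   vertex 0.4 0.2 4.9
   vertex 2.8 4.9 4.2
  endloop
 endfacet
 facet normal -0.894 0.445 -0.060
  outer loop
   vertex 1.3 1.9 4.1
   vertex 0.8 0.4 0.4
   vertex 0.4 0.2 4.9
  endloop
 endfacet
 facet normal -0.892 0.448 -0.061
  outer loop
   vertex 1.3 1.9 4.1
   vertex 2.8 4.9 4.2
   vertex 0.8 0.4 0.4
  endloop
 endfacet
 facet normal 0.517 -0.798 -0.309
  outer loop
   vertex 4.2 2.1 1.7
   vertex 4.3 1.7 2.9
   vertex 0.8 0.4 0.4
  endloop
 endfacet
 facet normal -0.039 0.655 -0.755
  outer loop
   vertex 4.2 2.1 1.7
   vertex 0.8 0.4 0.4
   vertex 2.8 4.9 4.2
  endloop
 endfacet
 facet normal 0.996 0.052 -0.066
  outer loop
   vertex 4.2 2.1 1.7
   vertex 4.3 4.1 4.8
   vertex 4.3 1.7 2.9
  endloop
 endfacet
 facet normal 0.554 0.691 -0.464
  outer loop
   vertex 4.2 2.1 1.7
   vertex 2.8 4.9 4.2
   vertex 4.3 4.1 4.8
  endloop
 endfacet
 facet normal 0.513 -0.730 0.452
  outer loop
   vertex 1.2 0.7 4.8
   vertex 0.4 0.2 4.9
   vertex 4.3 1.7 2.9
  endloop
 endfacet
 facet normal 0.270 -0.247 0.931
  outer loop
   vertex 1.2 0.7 4.8
   vertex 4.3 4.1 4.8
   vertex 0.4 0.2 4.9
  endloop
 endfacet
 facet normal 0.563 -0.513 0.648
  outer loop
   vertex 1.2 0.7 4.8
   vertex 4.3 1.7 2.9
   vertex 4.3 4.1 4.8
  endloop
 endfacet
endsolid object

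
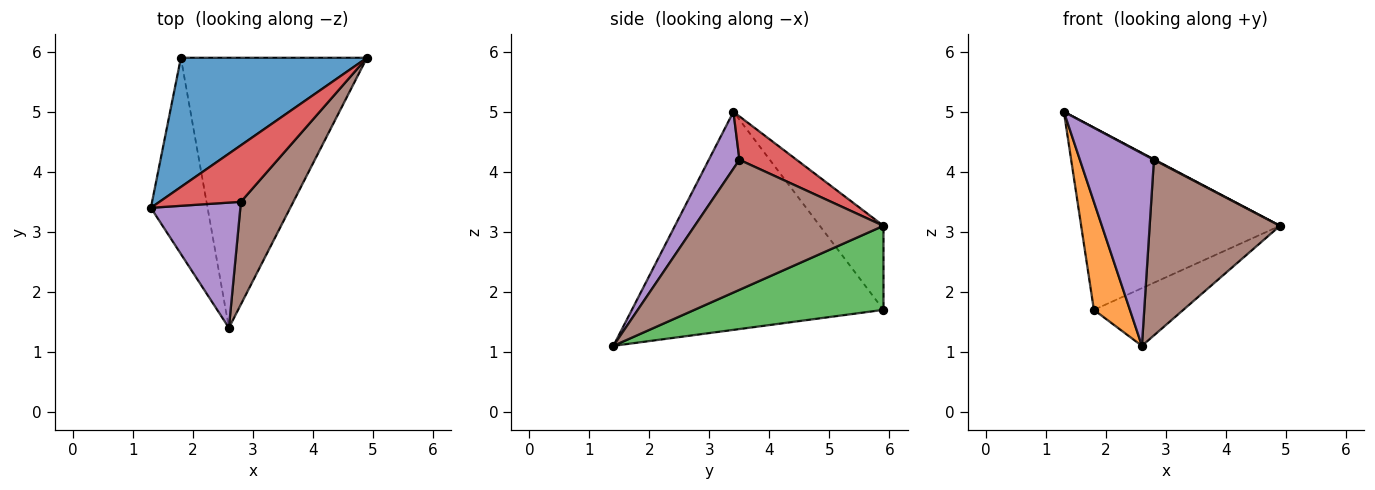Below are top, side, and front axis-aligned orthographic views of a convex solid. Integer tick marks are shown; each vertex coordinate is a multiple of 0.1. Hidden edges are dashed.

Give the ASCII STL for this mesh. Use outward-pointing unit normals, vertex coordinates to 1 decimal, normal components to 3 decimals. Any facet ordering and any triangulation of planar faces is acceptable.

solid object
 facet normal -0.253 0.789 0.560
  outer loop
   vertex 1.8 5.9 1.7
   vertex 1.3 3.4 5.0
   vertex 4.9 5.9 3.1
  endloop
 endfacet
 facet normal -0.959 -0.137 -0.249
  outer loop
   vertex 1.8 5.9 1.7
   vertex 2.6 1.4 1.1
   vertex 1.3 3.4 5.0
  endloop
 endfacet
 facet normal 0.404 0.191 -0.895
  outer loop
   vertex 1.8 5.9 1.7
   vertex 4.9 5.9 3.1
   vertex 2.6 1.4 1.1
  endloop
 endfacet
 facet normal 0.471 -0.008 0.882
  outer loop
   vertex 2.8 3.5 4.2
   vertex 4.9 5.9 3.1
   vertex 1.3 3.4 5.0
  endloop
 endfacet
 facet normal 0.328 -0.792 0.515
  outer loop
   vertex 2.8 3.5 4.2
   vertex 1.3 3.4 5.0
   vertex 2.6 1.4 1.1
  endloop
 endfacet
 facet normal 0.781 -0.539 0.315
  outer loop
   vertex 2.8 3.5 4.2
   vertex 2.6 1.4 1.1
   vertex 4.9 5.9 3.1
  endloop
 endfacet
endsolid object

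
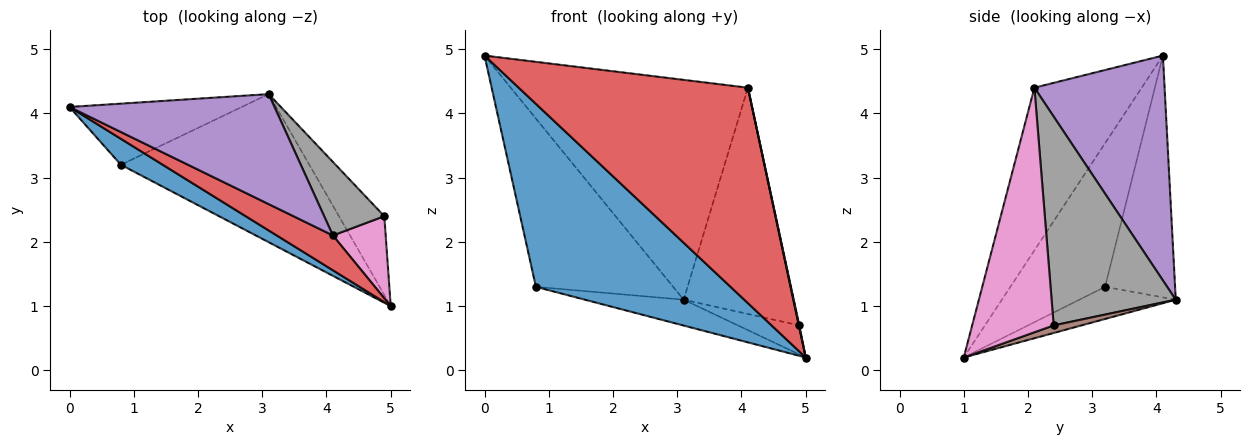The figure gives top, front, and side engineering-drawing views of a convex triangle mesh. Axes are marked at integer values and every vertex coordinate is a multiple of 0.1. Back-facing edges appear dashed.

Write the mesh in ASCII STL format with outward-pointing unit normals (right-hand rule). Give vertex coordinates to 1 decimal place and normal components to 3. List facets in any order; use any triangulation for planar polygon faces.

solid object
 facet normal -0.434 -0.892 0.127
  outer loop
   vertex 0.8 3.2 1.3
   vertex 5.0 1.0 0.2
   vertex 0.0 4.1 4.9
  endloop
 endfacet
 facet normal -0.432 0.848 -0.308
  outer loop
   vertex 0.8 3.2 1.3
   vertex 0.0 4.1 4.9
   vertex 3.1 4.3 1.1
  endloop
 endfacet
 facet normal -0.166 0.170 -0.971
  outer loop
   vertex 0.8 3.2 1.3
   vertex 3.1 4.3 1.1
   vertex 5.0 1.0 0.2
  endloop
 endfacet
 facet normal -0.419 -0.896 0.145
  outer loop
   vertex 4.1 2.1 4.4
   vertex 0.0 4.1 4.9
   vertex 5.0 1.0 0.2
  endloop
 endfacet
 facet normal 0.441 0.803 0.402
  outer loop
   vertex 4.1 2.1 4.4
   vertex 3.1 4.3 1.1
   vertex 0.0 4.1 4.9
  endloop
 endfacet
 facet normal 0.155 0.342 -0.927
  outer loop
   vertex 4.9 2.4 0.7
   vertex 5.0 1.0 0.2
   vertex 3.1 4.3 1.1
  endloop
 endfacet
 facet normal 0.977 -0.006 0.211
  outer loop
   vertex 4.9 2.4 0.7
   vertex 4.1 2.1 4.4
   vertex 5.0 1.0 0.2
  endloop
 endfacet
 facet normal 0.731 0.649 0.211
  outer loop
   vertex 4.9 2.4 0.7
   vertex 3.1 4.3 1.1
   vertex 4.1 2.1 4.4
  endloop
 endfacet
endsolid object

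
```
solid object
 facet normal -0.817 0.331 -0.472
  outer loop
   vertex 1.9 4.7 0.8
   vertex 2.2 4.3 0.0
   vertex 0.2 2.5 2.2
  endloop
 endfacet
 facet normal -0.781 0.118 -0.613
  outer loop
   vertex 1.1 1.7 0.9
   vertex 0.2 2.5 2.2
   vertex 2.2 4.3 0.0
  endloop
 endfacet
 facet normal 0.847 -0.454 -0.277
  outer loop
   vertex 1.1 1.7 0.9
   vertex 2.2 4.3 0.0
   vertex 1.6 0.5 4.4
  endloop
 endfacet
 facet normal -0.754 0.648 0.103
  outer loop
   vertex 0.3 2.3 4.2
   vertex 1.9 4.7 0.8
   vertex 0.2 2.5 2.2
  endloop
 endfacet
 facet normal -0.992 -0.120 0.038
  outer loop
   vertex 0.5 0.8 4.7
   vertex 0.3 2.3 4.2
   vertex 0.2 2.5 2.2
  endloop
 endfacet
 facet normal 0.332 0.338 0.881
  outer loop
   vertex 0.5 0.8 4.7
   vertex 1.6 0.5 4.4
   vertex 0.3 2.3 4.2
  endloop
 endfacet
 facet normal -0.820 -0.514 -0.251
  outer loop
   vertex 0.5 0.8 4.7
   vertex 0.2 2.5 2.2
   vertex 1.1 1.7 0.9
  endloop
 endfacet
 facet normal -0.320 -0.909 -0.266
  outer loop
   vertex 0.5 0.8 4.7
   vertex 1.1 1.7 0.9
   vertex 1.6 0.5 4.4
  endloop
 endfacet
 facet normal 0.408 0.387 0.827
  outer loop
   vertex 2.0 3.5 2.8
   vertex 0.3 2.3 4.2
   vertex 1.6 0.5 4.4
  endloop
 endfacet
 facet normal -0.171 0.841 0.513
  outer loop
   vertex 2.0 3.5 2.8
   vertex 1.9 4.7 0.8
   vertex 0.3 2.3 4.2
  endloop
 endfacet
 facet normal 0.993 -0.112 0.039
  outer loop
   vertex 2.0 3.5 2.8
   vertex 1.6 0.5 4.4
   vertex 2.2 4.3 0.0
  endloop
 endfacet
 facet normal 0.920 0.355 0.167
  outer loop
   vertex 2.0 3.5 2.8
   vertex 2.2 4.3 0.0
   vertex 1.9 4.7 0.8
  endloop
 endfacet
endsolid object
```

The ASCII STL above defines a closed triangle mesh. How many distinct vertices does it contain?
8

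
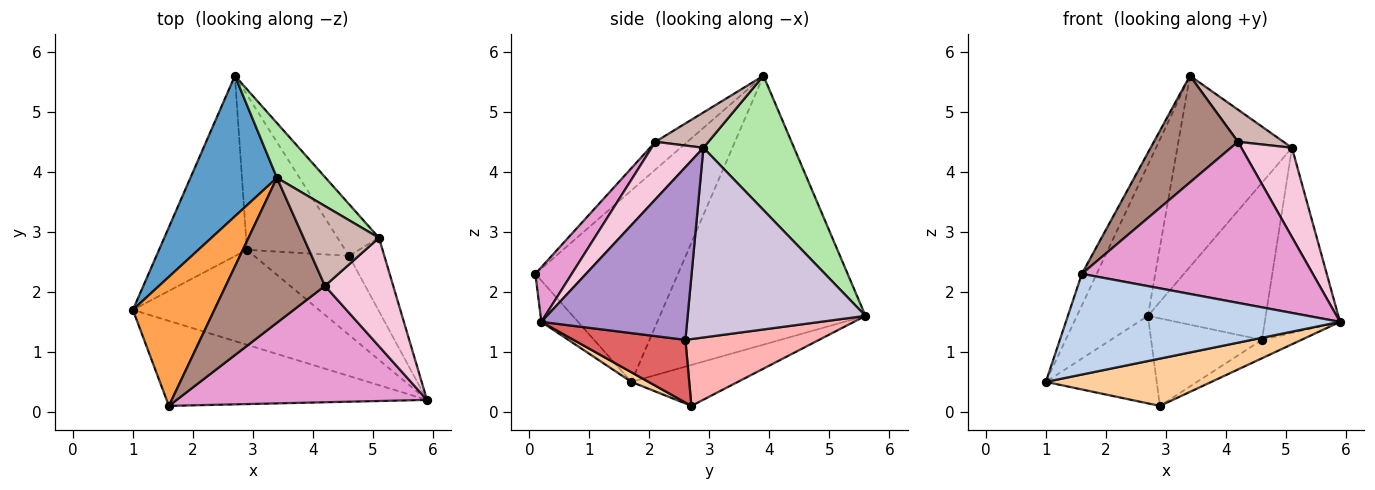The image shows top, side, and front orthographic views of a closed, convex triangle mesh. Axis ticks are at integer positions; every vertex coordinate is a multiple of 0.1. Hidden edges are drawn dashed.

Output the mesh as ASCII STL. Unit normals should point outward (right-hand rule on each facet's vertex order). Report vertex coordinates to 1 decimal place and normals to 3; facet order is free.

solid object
 facet normal -0.904 0.312 0.291
  outer loop
   vertex 3.4 3.9 5.6
   vertex 2.7 5.6 1.6
   vertex 1.0 1.7 0.5
  endloop
 endfacet
 facet normal -0.102 -0.760 -0.642
  outer loop
   vertex 1.6 0.1 2.3
   vertex 1.0 1.7 0.5
   vertex 5.9 0.2 1.5
  endloop
 endfacet
 facet normal -0.916 0.095 0.390
  outer loop
   vertex 1.6 0.1 2.3
   vertex 3.4 3.9 5.6
   vertex 1.0 1.7 0.5
  endloop
 endfacet
 facet normal 0.046 -0.445 -0.894
  outer loop
   vertex 2.9 2.7 0.1
   vertex 5.9 0.2 1.5
   vertex 1.0 1.7 0.5
  endloop
 endfacet
 facet normal -0.387 0.403 -0.830
  outer loop
   vertex 2.9 2.7 0.1
   vertex 1.0 1.7 0.5
   vertex 2.7 5.6 1.6
  endloop
 endfacet
 facet normal 0.605 0.765 0.219
  outer loop
   vertex 5.1 2.9 4.4
   vertex 2.7 5.6 1.6
   vertex 3.4 3.9 5.6
  endloop
 endfacet
 facet normal 0.541 0.191 -0.819
  outer loop
   vertex 4.6 2.6 1.2
   vertex 5.9 0.2 1.5
   vertex 2.9 2.7 0.1
  endloop
 endfacet
 facet normal 0.510 0.423 -0.749
  outer loop
   vertex 4.6 2.6 1.2
   vertex 2.9 2.7 0.1
   vertex 2.7 5.6 1.6
  endloop
 endfacet
 facet normal 0.874 0.451 -0.179
  outer loop
   vertex 4.6 2.6 1.2
   vertex 5.1 2.9 4.4
   vertex 5.9 0.2 1.5
  endloop
 endfacet
 facet normal 0.820 0.543 -0.179
  outer loop
   vertex 4.6 2.6 1.2
   vertex 2.7 5.6 1.6
   vertex 5.1 2.9 4.4
  endloop
 endfacet
 facet normal -0.220 -0.578 0.786
  outer loop
   vertex 4.2 2.1 4.5
   vertex 3.4 3.9 5.6
   vertex 1.6 0.1 2.3
  endloop
 endfacet
 facet normal 0.399 -0.342 0.851
  outer loop
   vertex 4.2 2.1 4.5
   vertex 5.1 2.9 4.4
   vertex 3.4 3.9 5.6
  endloop
 endfacet
 facet normal 0.127 -0.804 0.581
  outer loop
   vertex 4.2 2.1 4.5
   vertex 1.6 0.1 2.3
   vertex 5.9 0.2 1.5
  endloop
 endfacet
 facet normal 0.546 -0.533 0.647
  outer loop
   vertex 4.2 2.1 4.5
   vertex 5.9 0.2 1.5
   vertex 5.1 2.9 4.4
  endloop
 endfacet
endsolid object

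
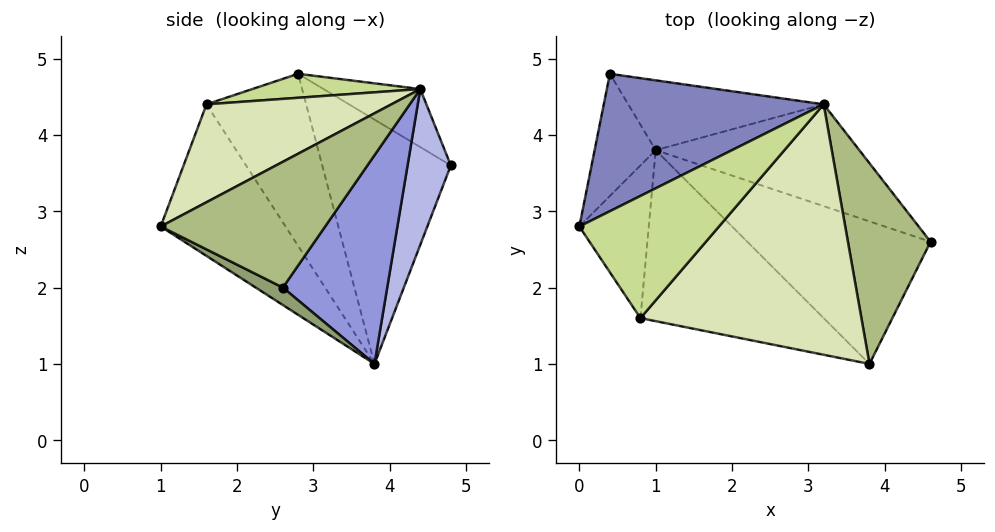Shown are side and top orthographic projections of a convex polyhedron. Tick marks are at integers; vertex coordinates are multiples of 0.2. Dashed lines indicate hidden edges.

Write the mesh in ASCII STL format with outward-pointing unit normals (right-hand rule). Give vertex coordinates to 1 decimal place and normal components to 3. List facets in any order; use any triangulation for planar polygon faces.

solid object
 facet normal -0.969 0.048 -0.242
  outer loop
   vertex 1.0 3.8 1.0
   vertex 0.0 2.8 4.8
   vertex 0.4 4.8 3.6
  endloop
 endfacet
 facet normal -0.216 0.534 0.818
  outer loop
   vertex 3.2 4.4 4.6
   vertex 0.4 4.8 3.6
   vertex 0.0 2.8 4.8
  endloop
 endfacet
 facet normal 0.385 0.843 -0.376
  outer loop
   vertex 3.2 4.4 4.6
   vertex 4.6 2.6 2.0
   vertex 1.0 3.8 1.0
  endloop
 endfacet
 facet normal 0.239 0.923 -0.300
  outer loop
   vertex 3.2 4.4 4.6
   vertex 1.0 3.8 1.0
   vertex 0.4 4.8 3.6
  endloop
 endfacet
 facet normal 0.083 -0.479 -0.874
  outer loop
   vertex 3.8 1.0 2.8
   vertex 1.0 3.8 1.0
   vertex 4.6 2.6 2.0
  endloop
 endfacet
 facet normal 0.827 -0.142 0.544
  outer loop
   vertex 3.8 1.0 2.8
   vertex 4.6 2.6 2.0
   vertex 3.2 4.4 4.6
  endloop
 endfacet
 facet normal 0.166 -0.211 0.963
  outer loop
   vertex 0.8 1.6 4.4
   vertex 3.2 4.4 4.6
   vertex 0.0 2.8 4.8
  endloop
 endfacet
 facet normal 0.374 -0.381 0.845
  outer loop
   vertex 0.8 1.6 4.4
   vertex 3.8 1.0 2.8
   vertex 3.2 4.4 4.6
  endloop
 endfacet
 facet normal -0.832 -0.443 -0.335
  outer loop
   vertex 0.8 1.6 4.4
   vertex 0.0 2.8 4.8
   vertex 1.0 3.8 1.0
  endloop
 endfacet
 facet normal -0.422 -0.750 -0.510
  outer loop
   vertex 0.8 1.6 4.4
   vertex 1.0 3.8 1.0
   vertex 3.8 1.0 2.8
  endloop
 endfacet
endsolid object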